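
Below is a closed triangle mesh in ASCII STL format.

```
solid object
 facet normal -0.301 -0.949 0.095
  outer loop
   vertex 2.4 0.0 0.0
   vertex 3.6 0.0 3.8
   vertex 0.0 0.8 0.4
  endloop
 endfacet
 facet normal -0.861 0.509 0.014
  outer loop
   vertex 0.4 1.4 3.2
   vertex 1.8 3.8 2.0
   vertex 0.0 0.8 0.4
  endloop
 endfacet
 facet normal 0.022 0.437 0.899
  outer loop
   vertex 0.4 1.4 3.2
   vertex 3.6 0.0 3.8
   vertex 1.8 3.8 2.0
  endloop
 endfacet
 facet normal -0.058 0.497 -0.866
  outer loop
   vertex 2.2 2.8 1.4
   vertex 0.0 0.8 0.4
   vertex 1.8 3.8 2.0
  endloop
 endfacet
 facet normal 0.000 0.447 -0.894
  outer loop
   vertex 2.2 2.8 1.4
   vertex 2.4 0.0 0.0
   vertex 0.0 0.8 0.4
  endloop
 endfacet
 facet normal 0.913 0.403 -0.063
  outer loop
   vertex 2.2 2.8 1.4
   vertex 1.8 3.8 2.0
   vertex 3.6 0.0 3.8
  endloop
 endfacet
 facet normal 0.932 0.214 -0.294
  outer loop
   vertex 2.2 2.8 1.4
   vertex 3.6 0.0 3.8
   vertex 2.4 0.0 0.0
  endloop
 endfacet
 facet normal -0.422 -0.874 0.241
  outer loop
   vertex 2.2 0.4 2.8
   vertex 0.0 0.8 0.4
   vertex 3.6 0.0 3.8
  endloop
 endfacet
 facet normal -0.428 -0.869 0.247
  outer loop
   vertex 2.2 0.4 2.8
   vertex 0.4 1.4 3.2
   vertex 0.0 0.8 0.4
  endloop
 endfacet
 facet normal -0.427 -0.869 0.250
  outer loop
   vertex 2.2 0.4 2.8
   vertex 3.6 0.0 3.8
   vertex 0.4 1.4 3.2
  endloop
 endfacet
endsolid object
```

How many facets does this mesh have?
10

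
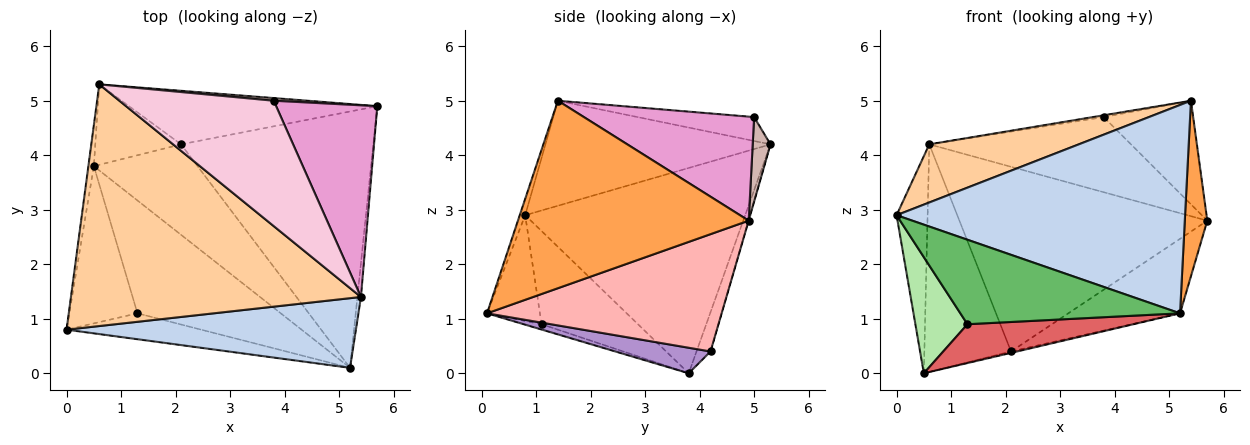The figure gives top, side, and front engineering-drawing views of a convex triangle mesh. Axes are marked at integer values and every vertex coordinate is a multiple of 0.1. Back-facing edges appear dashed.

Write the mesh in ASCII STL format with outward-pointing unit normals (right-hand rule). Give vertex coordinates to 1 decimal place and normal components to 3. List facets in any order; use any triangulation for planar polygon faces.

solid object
 facet normal -0.990 0.140 -0.026
  outer loop
   vertex 0.6 5.3 4.2
   vertex 0.5 3.8 0.0
   vertex 0.0 0.8 2.9
  endloop
 endfacet
 facet normal -0.018 -0.948 0.317
  outer loop
   vertex 5.4 1.4 5.0
   vertex 0.0 0.8 2.9
   vertex 5.2 0.1 1.1
  endloop
 endfacet
 facet normal 0.995 -0.097 -0.019
  outer loop
   vertex 5.4 1.4 5.0
   vertex 5.2 0.1 1.1
   vertex 5.7 4.9 2.8
  endloop
 endfacet
 facet normal -0.332 -0.221 0.917
  outer loop
   vertex 5.4 1.4 5.0
   vertex 0.6 5.3 4.2
   vertex 0.0 0.8 2.9
  endloop
 endfacet
 facet normal -0.224 -0.932 -0.286
  outer loop
   vertex 1.3 1.1 0.9
   vertex 5.2 0.1 1.1
   vertex 0.0 0.8 2.9
  endloop
 endfacet
 facet normal -0.740 -0.400 -0.541
  outer loop
   vertex 1.3 1.1 0.9
   vertex 0.0 0.8 2.9
   vertex 0.5 3.8 0.0
  endloop
 endfacet
 facet normal -0.035 -0.325 -0.945
  outer loop
   vertex 1.3 1.1 0.9
   vertex 0.5 3.8 0.0
   vertex 5.2 0.1 1.1
  endloop
 endfacet
 facet normal 0.506 0.241 -0.829
  outer loop
   vertex 2.1 4.2 0.4
   vertex 5.7 4.9 2.8
   vertex 5.2 0.1 1.1
  endloop
 endfacet
 facet normal 0.239 0.015 -0.971
  outer loop
   vertex 2.1 4.2 0.4
   vertex 5.2 0.1 1.1
   vertex 0.5 3.8 0.0
  endloop
 endfacet
 facet normal -0.001 0.960 -0.278
  outer loop
   vertex 2.1 4.2 0.4
   vertex 0.6 5.3 4.2
   vertex 5.7 4.9 2.8
  endloop
 endfacet
 facet normal -0.151 0.932 -0.329
  outer loop
   vertex 2.1 4.2 0.4
   vertex 0.5 3.8 0.0
   vertex 0.6 5.3 4.2
  endloop
 endfacet
 facet normal 0.088 0.996 0.035
  outer loop
   vertex 3.8 5.0 4.7
   vertex 5.7 4.9 2.8
   vertex 0.6 5.3 4.2
  endloop
 endfacet
 facet normal 0.671 0.353 0.652
  outer loop
   vertex 3.8 5.0 4.7
   vertex 5.4 1.4 5.0
   vertex 5.7 4.9 2.8
  endloop
 endfacet
 facet normal -0.153 0.014 0.988
  outer loop
   vertex 3.8 5.0 4.7
   vertex 0.6 5.3 4.2
   vertex 5.4 1.4 5.0
  endloop
 endfacet
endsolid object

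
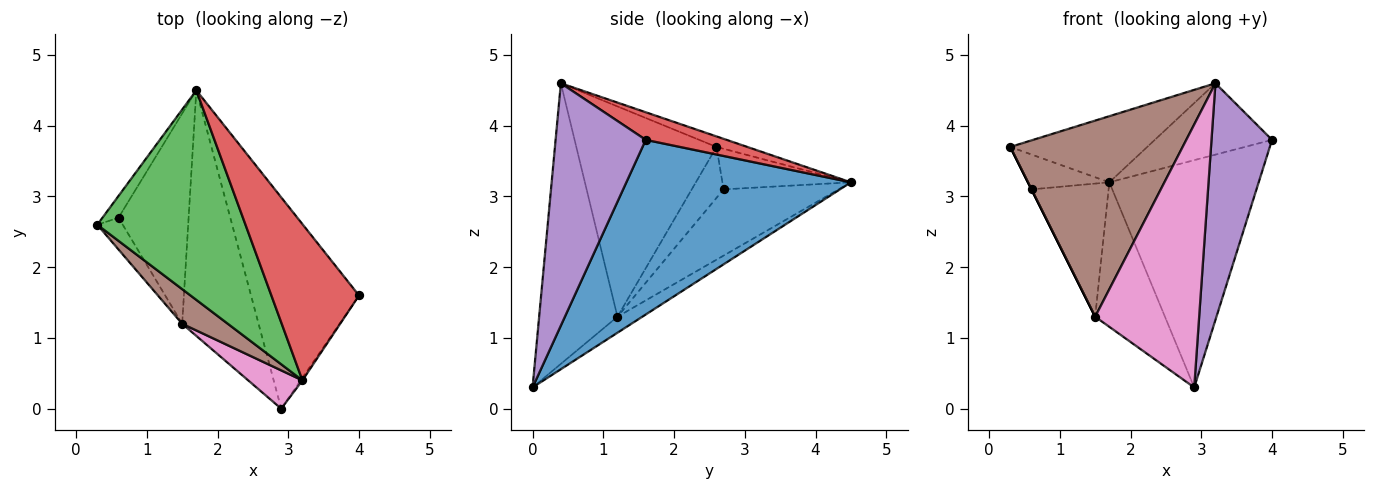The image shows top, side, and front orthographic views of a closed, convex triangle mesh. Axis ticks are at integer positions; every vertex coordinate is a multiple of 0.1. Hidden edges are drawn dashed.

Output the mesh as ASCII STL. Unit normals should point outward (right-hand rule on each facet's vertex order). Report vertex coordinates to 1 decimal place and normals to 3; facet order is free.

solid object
 facet normal 0.740 0.492 -0.458
  outer loop
   vertex 2.9 0.0 0.3
   vertex 1.7 4.5 3.2
   vertex 4.0 1.6 3.8
  endloop
 endfacet
 facet normal -0.178 0.499 -0.848
  outer loop
   vertex 1.5 1.2 1.3
   vertex 1.7 4.5 3.2
   vertex 2.9 0.0 0.3
  endloop
 endfacet
 facet normal -0.068 0.300 0.951
  outer loop
   vertex 3.2 0.4 4.6
   vertex 1.7 4.5 3.2
   vertex 0.3 2.6 3.7
  endloop
 endfacet
 facet normal 0.275 0.399 0.874
  outer loop
   vertex 3.2 0.4 4.6
   vertex 4.0 1.6 3.8
   vertex 1.7 4.5 3.2
  endloop
 endfacet
 facet normal 0.830 -0.557 -0.006
  outer loop
   vertex 3.2 0.4 4.6
   vertex 2.9 0.0 0.3
   vertex 4.0 1.6 3.8
  endloop
 endfacet
 facet normal -0.625 -0.769 0.136
  outer loop
   vertex 3.2 0.4 4.6
   vertex 0.3 2.6 3.7
   vertex 1.5 1.2 1.3
  endloop
 endfacet
 facet normal -0.598 -0.793 0.116
  outer loop
   vertex 3.2 0.4 4.6
   vertex 1.5 1.2 1.3
   vertex 2.9 0.0 0.3
  endloop
 endfacet
 facet normal -0.802 0.507 -0.316
  outer loop
   vertex 0.6 2.7 3.1
   vertex 0.3 2.6 3.7
   vertex 1.7 4.5 3.2
  endloop
 endfacet
 facet normal -0.894 0.000 -0.447
  outer loop
   vertex 0.6 2.7 3.1
   vertex 1.5 1.2 1.3
   vertex 0.3 2.6 3.7
  endloop
 endfacet
 facet normal -0.624 0.418 -0.660
  outer loop
   vertex 0.6 2.7 3.1
   vertex 1.7 4.5 3.2
   vertex 1.5 1.2 1.3
  endloop
 endfacet
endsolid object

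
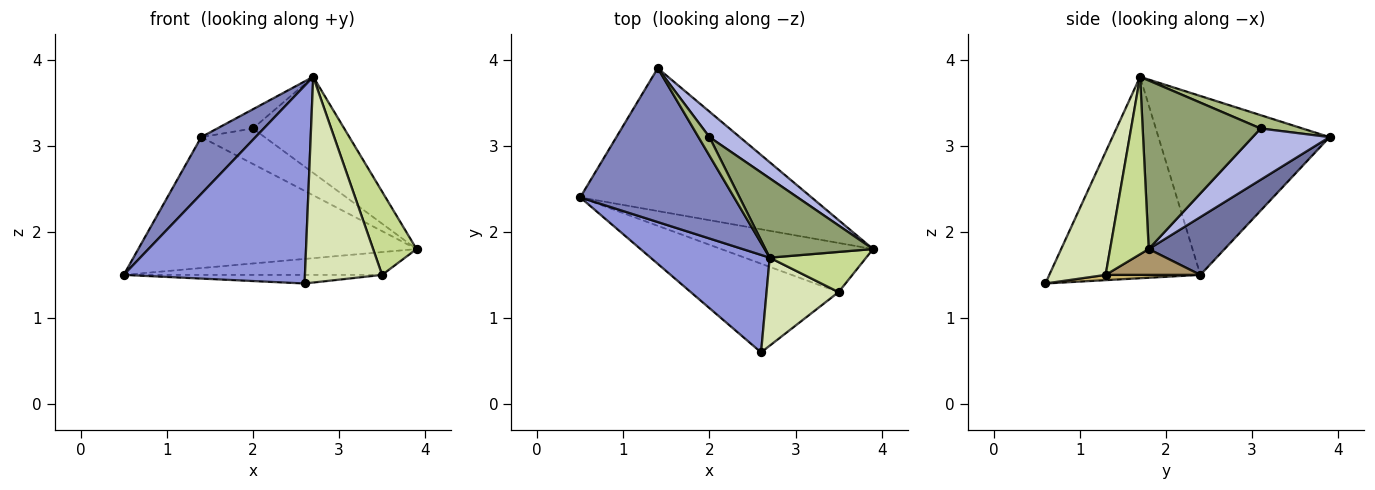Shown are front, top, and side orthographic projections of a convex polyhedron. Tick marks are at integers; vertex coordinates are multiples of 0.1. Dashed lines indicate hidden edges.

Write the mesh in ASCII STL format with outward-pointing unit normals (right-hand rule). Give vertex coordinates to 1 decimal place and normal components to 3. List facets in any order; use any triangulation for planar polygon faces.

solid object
 facet normal 0.181 0.665 -0.725
  outer loop
   vertex 1.4 3.9 3.1
   vertex 3.9 1.8 1.8
   vertex 0.5 2.4 1.5
  endloop
 endfacet
 facet normal -0.737 -0.234 0.634
  outer loop
   vertex 2.7 1.7 3.8
   vertex 1.4 3.9 3.1
   vertex 0.5 2.4 1.5
  endloop
 endfacet
 facet normal -0.599 -0.718 0.354
  outer loop
   vertex 2.6 0.6 1.4
   vertex 2.7 1.7 3.8
   vertex 0.5 2.4 1.5
  endloop
 endfacet
 facet normal 0.702 0.578 0.416
  outer loop
   vertex 2.0 3.1 3.2
   vertex 3.9 1.8 1.8
   vertex 1.4 3.9 3.1
  endloop
 endfacet
 facet normal 0.706 0.546 0.451
  outer loop
   vertex 2.0 3.1 3.2
   vertex 2.7 1.7 3.8
   vertex 3.9 1.8 1.8
  endloop
 endfacet
 facet normal 0.645 0.550 0.531
  outer loop
   vertex 2.0 3.1 3.2
   vertex 1.4 3.9 3.1
   vertex 2.7 1.7 3.8
  endloop
 endfacet
 facet normal 0.625 -0.703 0.340
  outer loop
   vertex 3.5 1.3 1.5
   vertex 3.9 1.8 1.8
   vertex 2.7 1.7 3.8
  endloop
 endfacet
 facet normal 0.557 -0.763 0.327
  outer loop
   vertex 3.5 1.3 1.5
   vertex 2.7 1.7 3.8
   vertex 2.6 0.6 1.4
  endloop
 endfacet
 facet normal 0.153 0.416 -0.897
  outer loop
   vertex 3.5 1.3 1.5
   vertex 0.5 2.4 1.5
   vertex 3.9 1.8 1.8
  endloop
 endfacet
 facet normal 0.035 0.097 -0.995
  outer loop
   vertex 3.5 1.3 1.5
   vertex 2.6 0.6 1.4
   vertex 0.5 2.4 1.5
  endloop
 endfacet
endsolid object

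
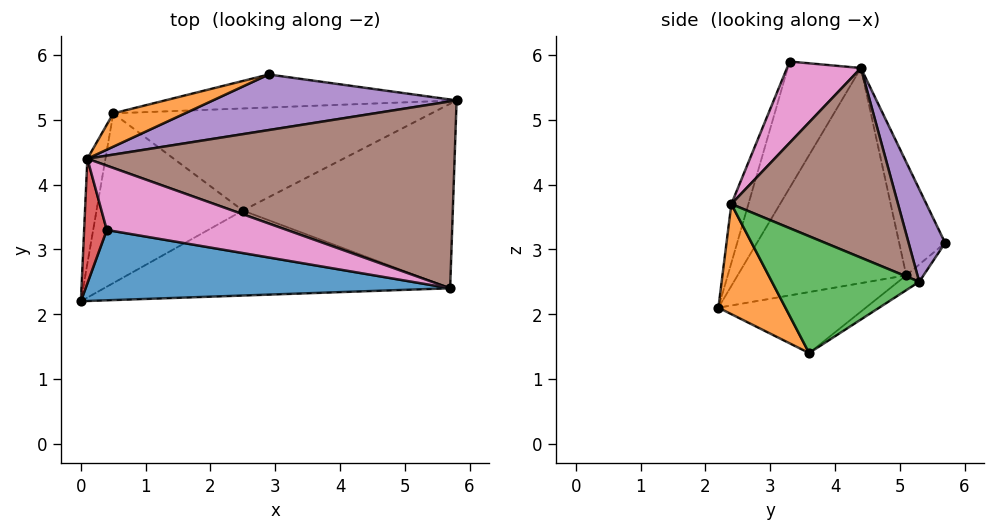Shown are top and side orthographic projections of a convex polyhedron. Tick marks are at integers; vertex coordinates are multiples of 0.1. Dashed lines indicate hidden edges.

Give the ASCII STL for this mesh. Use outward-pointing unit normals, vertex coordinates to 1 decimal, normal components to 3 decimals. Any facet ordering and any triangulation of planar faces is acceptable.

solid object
 facet normal -0.046 -0.958 0.282
  outer loop
   vertex 5.7 2.4 3.7
   vertex 0.4 3.3 5.9
   vertex 0.0 2.2 2.1
  endloop
 endfacet
 facet normal 0.212 -0.713 -0.668
  outer loop
   vertex 2.5 3.6 1.4
   vertex 5.7 2.4 3.7
   vertex 0.0 2.2 2.1
  endloop
 endfacet
 facet normal 0.455 -0.354 -0.817
  outer loop
   vertex 2.5 3.6 1.4
   vertex 5.8 5.3 2.5
   vertex 5.7 2.4 3.7
  endloop
 endfacet
 facet normal -0.954 -0.245 0.171
  outer loop
   vertex 0.1 4.4 5.8
   vertex 0.0 2.2 2.1
   vertex 0.4 3.3 5.9
  endloop
 endfacet
 facet normal 0.230 0.762 0.606
  outer loop
   vertex 0.1 4.4 5.8
   vertex 5.8 5.3 2.5
   vertex 2.9 5.7 3.1
  endloop
 endfacet
 facet normal 0.433 0.332 0.838
  outer loop
   vertex 0.1 4.4 5.8
   vertex 5.7 2.4 3.7
   vertex 5.8 5.3 2.5
  endloop
 endfacet
 facet normal 0.404 0.191 0.895
  outer loop
   vertex 0.1 4.4 5.8
   vertex 0.4 3.3 5.9
   vertex 5.7 2.4 3.7
  endloop
 endfacet
 facet normal -0.040 0.730 -0.682
  outer loop
   vertex 0.5 5.1 2.6
   vertex 2.9 5.7 3.1
   vertex 5.8 5.3 2.5
  endloop
 endfacet
 facet normal -0.038 0.593 -0.804
  outer loop
   vertex 0.5 5.1 2.6
   vertex 5.8 5.3 2.5
   vertex 2.5 3.6 1.4
  endloop
 endfacet
 facet normal -0.375 0.220 -0.900
  outer loop
   vertex 0.5 5.1 2.6
   vertex 2.5 3.6 1.4
   vertex 0.0 2.2 2.1
  endloop
 endfacet
 facet normal -0.980 0.183 -0.082
  outer loop
   vertex 0.5 5.1 2.6
   vertex 0.0 2.2 2.1
   vertex 0.1 4.4 5.8
  endloop
 endfacet
 facet normal -0.273 0.946 0.173
  outer loop
   vertex 0.5 5.1 2.6
   vertex 0.1 4.4 5.8
   vertex 2.9 5.7 3.1
  endloop
 endfacet
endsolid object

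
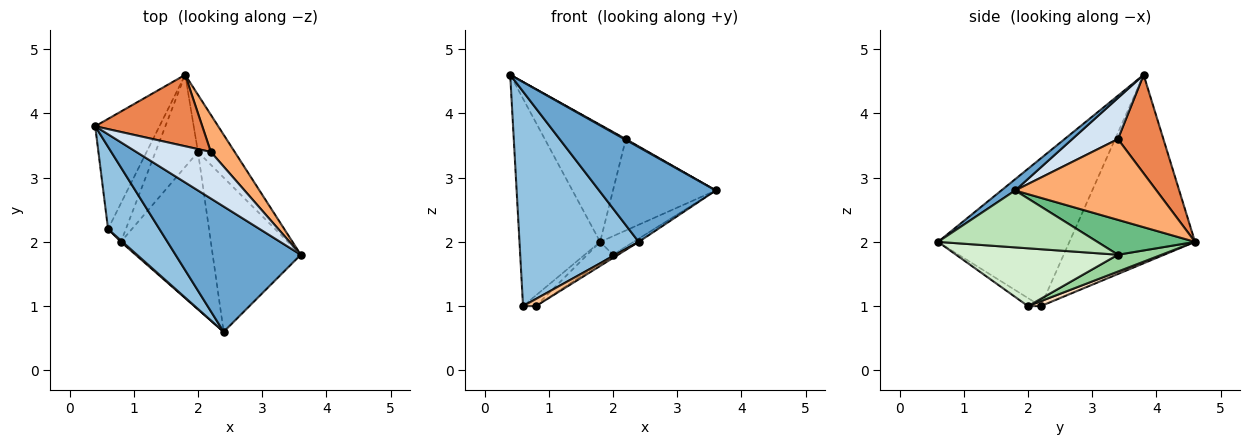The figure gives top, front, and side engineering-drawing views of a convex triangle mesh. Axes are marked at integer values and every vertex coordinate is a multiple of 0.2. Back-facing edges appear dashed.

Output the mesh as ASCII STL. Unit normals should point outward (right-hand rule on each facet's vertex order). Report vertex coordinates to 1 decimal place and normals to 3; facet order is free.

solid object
 facet normal 0.071 -0.602 0.796
  outer loop
   vertex 2.4 0.6 2.0
   vertex 3.6 1.8 2.8
   vertex 0.4 3.8 4.6
  endloop
 endfacet
 facet normal -0.717 -0.651 0.249
  outer loop
   vertex 0.6 2.2 1.0
   vertex 2.4 0.6 2.0
   vertex 0.4 3.8 4.6
  endloop
 endfacet
 facet normal -0.809 0.519 -0.276
  outer loop
   vertex 0.6 2.2 1.0
   vertex 0.4 3.8 4.6
   vertex 1.8 4.6 2.0
  endloop
 endfacet
 facet normal 0.483 -0.015 0.875
  outer loop
   vertex 2.2 3.4 3.6
   vertex 0.4 3.8 4.6
   vertex 3.6 1.8 2.8
  endloop
 endfacet
 facet normal 0.432 0.770 0.470
  outer loop
   vertex 2.2 3.4 3.6
   vertex 1.8 4.6 2.0
   vertex 0.4 3.8 4.6
  endloop
 endfacet
 facet normal 0.787 0.572 0.232
  outer loop
   vertex 2.2 3.4 3.6
   vertex 3.6 1.8 2.8
   vertex 1.8 4.6 2.0
  endloop
 endfacet
 facet normal -0.700 -0.700 0.140
  outer loop
   vertex 0.8 2.0 1.0
   vertex 2.4 0.6 2.0
   vertex 0.6 2.2 1.0
  endloop
 endfacet
 facet normal 0.259 0.259 -0.931
  outer loop
   vertex 0.8 2.0 1.0
   vertex 0.6 2.2 1.0
   vertex 1.8 4.6 2.0
  endloop
 endfacet
 facet normal 0.670 0.229 -0.706
  outer loop
   vertex 2.0 3.4 1.8
   vertex 1.8 4.6 2.0
   vertex 3.6 1.8 2.8
  endloop
 endfacet
 facet normal 0.359 0.211 -0.909
  outer loop
   vertex 2.0 3.4 1.8
   vertex 0.8 2.0 1.0
   vertex 1.8 4.6 2.0
  endloop
 endfacet
 facet normal 0.542 0.017 -0.840
  outer loop
   vertex 2.0 3.4 1.8
   vertex 3.6 1.8 2.8
   vertex 2.4 0.6 2.0
  endloop
 endfacet
 facet normal 0.541 0.017 -0.841
  outer loop
   vertex 2.0 3.4 1.8
   vertex 2.4 0.6 2.0
   vertex 0.8 2.0 1.0
  endloop
 endfacet
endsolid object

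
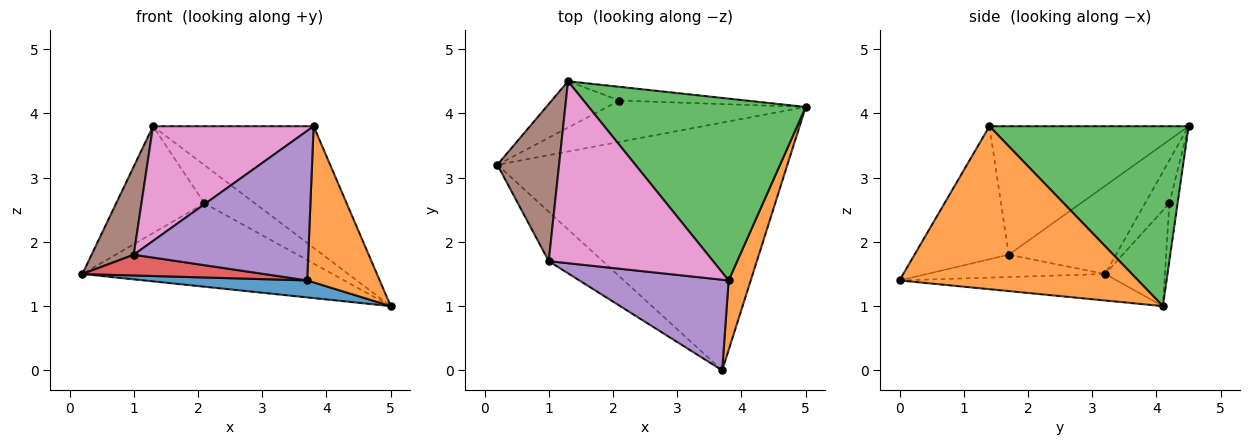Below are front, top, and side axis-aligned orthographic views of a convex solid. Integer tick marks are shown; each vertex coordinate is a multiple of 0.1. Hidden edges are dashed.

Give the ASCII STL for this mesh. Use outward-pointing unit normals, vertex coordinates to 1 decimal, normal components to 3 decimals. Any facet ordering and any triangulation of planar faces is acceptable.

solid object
 facet normal -0.091 -0.068 -0.994
  outer loop
   vertex 3.7 0.0 1.4
   vertex 0.2 3.2 1.5
   vertex 5.0 4.1 1.0
  endloop
 endfacet
 facet normal 0.949 -0.288 0.129
  outer loop
   vertex 3.8 1.4 3.8
   vertex 3.7 0.0 1.4
   vertex 5.0 4.1 1.0
  endloop
 endfacet
 facet normal 0.567 0.458 0.684
  outer loop
   vertex 1.3 4.5 3.8
   vertex 3.8 1.4 3.8
   vertex 5.0 4.1 1.0
  endloop
 endfacet
 facet normal -0.356 -0.362 -0.862
  outer loop
   vertex 1.0 1.7 1.8
   vertex 0.2 3.2 1.5
   vertex 3.7 0.0 1.4
  endloop
 endfacet
 facet normal -0.419 -0.777 0.470
  outer loop
   vertex 1.0 1.7 1.8
   vertex 3.7 0.0 1.4
   vertex 3.8 1.4 3.8
  endloop
 endfacet
 facet normal -0.780 -0.307 0.546
  outer loop
   vertex 1.0 1.7 1.8
   vertex 1.3 4.5 3.8
   vertex 0.2 3.2 1.5
  endloop
 endfacet
 facet normal -0.552 -0.445 0.706
  outer loop
   vertex 1.0 1.7 1.8
   vertex 3.8 1.4 3.8
   vertex 1.3 4.5 3.8
  endloop
 endfacet
 facet normal -0.210 0.876 -0.434
  outer loop
   vertex 2.1 4.2 2.6
   vertex 5.0 4.1 1.0
   vertex 0.2 3.2 1.5
  endloop
 endfacet
 facet normal -0.245 0.890 -0.386
  outer loop
   vertex 2.1 4.2 2.6
   vertex 0.2 3.2 1.5
   vertex 1.3 4.5 3.8
  endloop
 endfacet
 facet normal -0.152 0.930 -0.334
  outer loop
   vertex 2.1 4.2 2.6
   vertex 1.3 4.5 3.8
   vertex 5.0 4.1 1.0
  endloop
 endfacet
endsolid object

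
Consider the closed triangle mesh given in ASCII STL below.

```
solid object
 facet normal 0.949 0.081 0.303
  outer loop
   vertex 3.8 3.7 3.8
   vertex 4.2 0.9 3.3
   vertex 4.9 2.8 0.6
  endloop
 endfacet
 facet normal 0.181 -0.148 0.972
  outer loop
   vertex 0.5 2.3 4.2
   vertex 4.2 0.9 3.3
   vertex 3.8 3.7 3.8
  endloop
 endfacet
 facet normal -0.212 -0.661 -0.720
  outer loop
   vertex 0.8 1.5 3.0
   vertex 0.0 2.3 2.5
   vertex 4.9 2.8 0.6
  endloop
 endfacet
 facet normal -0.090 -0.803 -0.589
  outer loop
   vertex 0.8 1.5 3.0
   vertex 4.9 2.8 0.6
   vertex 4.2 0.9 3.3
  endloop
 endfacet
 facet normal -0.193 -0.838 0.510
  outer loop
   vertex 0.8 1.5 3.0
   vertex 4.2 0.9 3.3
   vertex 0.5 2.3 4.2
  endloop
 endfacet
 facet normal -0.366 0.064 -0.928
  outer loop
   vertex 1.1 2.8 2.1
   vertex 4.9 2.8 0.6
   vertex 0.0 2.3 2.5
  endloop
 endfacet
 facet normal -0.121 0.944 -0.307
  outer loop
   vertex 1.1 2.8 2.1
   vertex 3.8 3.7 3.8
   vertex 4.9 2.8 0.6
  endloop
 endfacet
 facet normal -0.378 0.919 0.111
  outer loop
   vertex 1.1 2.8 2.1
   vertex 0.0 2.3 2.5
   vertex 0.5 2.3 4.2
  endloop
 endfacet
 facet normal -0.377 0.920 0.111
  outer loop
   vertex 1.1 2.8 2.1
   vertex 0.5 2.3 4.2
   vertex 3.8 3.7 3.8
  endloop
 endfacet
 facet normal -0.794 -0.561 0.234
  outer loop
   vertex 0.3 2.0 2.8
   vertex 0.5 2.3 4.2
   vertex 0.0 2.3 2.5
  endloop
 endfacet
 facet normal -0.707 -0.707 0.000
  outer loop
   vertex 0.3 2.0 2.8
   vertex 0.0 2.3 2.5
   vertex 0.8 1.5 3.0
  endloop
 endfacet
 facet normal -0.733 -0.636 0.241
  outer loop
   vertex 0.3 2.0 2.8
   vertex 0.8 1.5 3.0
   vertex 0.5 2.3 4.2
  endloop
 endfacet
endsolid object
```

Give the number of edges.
18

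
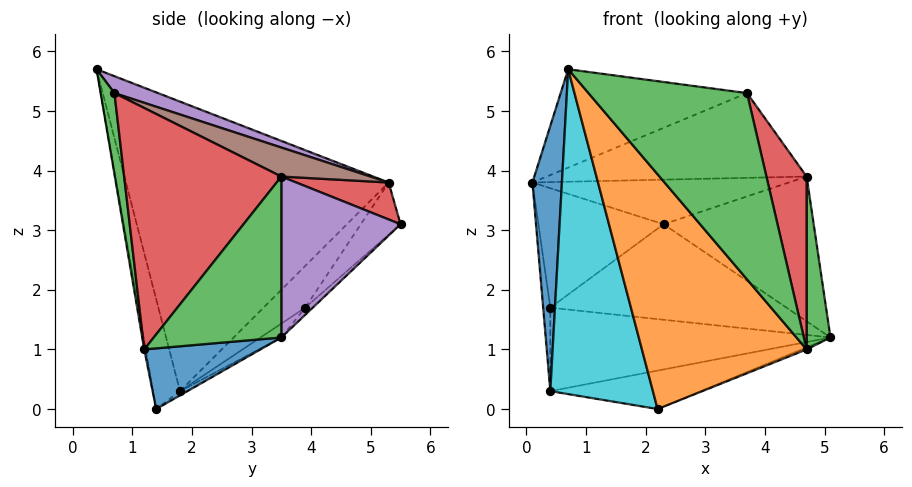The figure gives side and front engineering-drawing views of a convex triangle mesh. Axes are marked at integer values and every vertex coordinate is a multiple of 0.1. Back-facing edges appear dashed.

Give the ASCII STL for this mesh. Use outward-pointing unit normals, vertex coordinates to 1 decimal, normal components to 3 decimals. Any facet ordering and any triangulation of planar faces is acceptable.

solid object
 facet normal 0.372 0.016 -0.928
  outer loop
   vertex 4.7 1.2 1.0
   vertex 2.2 1.4 0.0
   vertex 5.1 3.5 1.2
  endloop
 endfacet
 facet normal -0.009 -0.985 -0.175
  outer loop
   vertex 4.7 1.2 1.0
   vertex 0.7 0.4 5.7
   vertex 2.2 1.4 0.0
  endloop
 endfacet
 facet normal 0.973 -0.182 0.144
  outer loop
   vertex 4.7 1.2 1.0
   vertex 5.1 3.5 1.2
   vertex 4.7 3.5 3.9
  endloop
 endfacet
 facet normal 0.203 0.564 0.800
  outer loop
   vertex 2.3 5.5 3.1
   vertex 0.1 5.3 3.8
   vertex 4.7 3.5 3.9
  endloop
 endfacet
 facet normal 0.619 0.780 0.092
  outer loop
   vertex 2.3 5.5 3.1
   vertex 4.7 3.5 3.9
   vertex 5.1 3.5 1.2
  endloop
 endfacet
 facet normal -0.250 0.789 -0.562
  outer loop
   vertex 2.3 5.5 3.1
   vertex 0.4 3.9 1.7
   vertex 0.1 5.3 3.8
  endloop
 endfacet
 facet normal -0.021 0.673 -0.740
  outer loop
   vertex 2.3 5.5 3.1
   vertex 5.1 3.5 1.2
   vertex 0.4 3.9 1.7
  endloop
 endfacet
 facet normal -0.026 0.523 -0.852
  outer loop
   vertex 0.4 1.8 0.3
   vertex 5.1 3.5 1.2
   vertex 2.2 1.4 0.0
  endloop
 endfacet
 facet normal -0.041 0.554 -0.831
  outer loop
   vertex 0.4 1.8 0.3
   vertex 0.4 3.9 1.7
   vertex 5.1 3.5 1.2
  endloop
 endfacet
 facet normal -0.248 -0.941 -0.230
  outer loop
   vertex 0.4 1.8 0.3
   vertex 2.2 1.4 0.0
   vertex 0.7 0.4 5.7
  endloop
 endfacet
 facet normal -0.993 -0.111 0.026
  outer loop
   vertex 0.4 1.8 0.3
   vertex 0.7 0.4 5.7
   vertex 0.1 5.3 3.8
  endloop
 endfacet
 facet normal -0.955 0.164 -0.246
  outer loop
   vertex 0.4 1.8 0.3
   vertex 0.1 5.3 3.8
   vertex 0.4 3.9 1.7
  endloop
 endfacet
 facet normal 0.086 -0.992 -0.095
  outer loop
   vertex 3.7 0.7 5.3
   vertex 0.7 0.4 5.7
   vertex 4.7 1.2 1.0
  endloop
 endfacet
 facet normal 0.951 -0.243 0.193
  outer loop
   vertex 3.7 0.7 5.3
   vertex 4.7 1.2 1.0
   vertex 4.7 3.5 3.9
  endloop
 endfacet
 facet normal 0.086 0.369 0.925
  outer loop
   vertex 3.7 0.7 5.3
   vertex 0.1 5.3 3.8
   vertex 0.7 0.4 5.7
  endloop
 endfacet
 facet normal 0.138 0.403 0.905
  outer loop
   vertex 3.7 0.7 5.3
   vertex 4.7 3.5 3.9
   vertex 0.1 5.3 3.8
  endloop
 endfacet
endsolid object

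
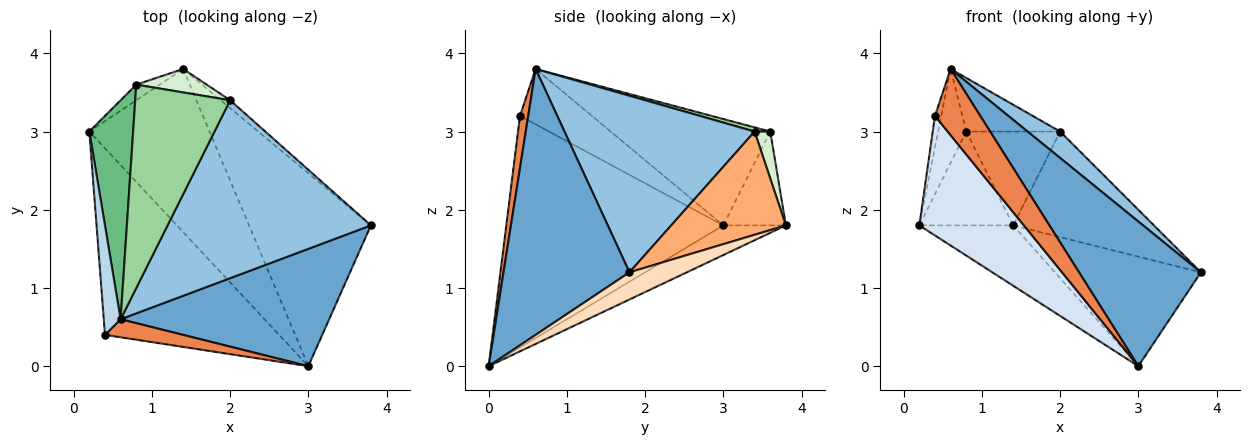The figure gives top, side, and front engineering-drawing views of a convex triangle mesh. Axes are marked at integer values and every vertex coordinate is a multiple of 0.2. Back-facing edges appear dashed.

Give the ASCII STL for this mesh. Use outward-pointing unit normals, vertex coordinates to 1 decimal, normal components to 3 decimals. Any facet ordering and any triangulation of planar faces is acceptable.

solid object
 facet normal 0.626 -0.606 0.491
  outer loop
   vertex 3.0 0.0 0.0
   vertex 3.8 1.8 1.2
   vertex 0.6 0.6 3.8
  endloop
 endfacet
 facet normal 0.651 -0.111 0.750
  outer loop
   vertex 2.0 3.4 3.0
   vertex 0.6 0.6 3.8
   vertex 3.8 1.8 1.2
  endloop
 endfacet
 facet normal -0.953 0.083 0.290
  outer loop
   vertex 0.4 0.4 3.2
   vertex 0.6 0.6 3.8
   vertex 0.2 3.0 1.8
  endloop
 endfacet
 facet normal -0.746 -0.359 -0.561
  outer loop
   vertex 0.4 0.4 3.2
   vertex 0.2 3.0 1.8
   vertex 3.0 0.0 0.0
  endloop
 endfacet
 facet normal 0.173 -0.950 0.259
  outer loop
   vertex 0.4 0.4 3.2
   vertex 3.0 0.0 0.0
   vertex 0.6 0.6 3.8
  endloop
 endfacet
 facet normal 0.631 0.774 -0.057
  outer loop
   vertex 1.4 3.8 1.8
   vertex 2.0 3.4 3.0
   vertex 3.8 1.8 1.2
  endloop
 endfacet
 facet normal -0.225 0.338 -0.914
  outer loop
   vertex 1.4 3.8 1.8
   vertex 3.0 0.0 0.0
   vertex 0.2 3.0 1.8
  endloop
 endfacet
 facet normal 0.190 0.485 -0.854
  outer loop
   vertex 1.4 3.8 1.8
   vertex 3.8 1.8 1.2
   vertex 3.0 0.0 0.0
  endloop
 endfacet
 facet normal -0.913 0.161 0.376
  outer loop
   vertex 0.8 3.6 3.0
   vertex 0.2 3.0 1.8
   vertex 0.6 0.6 3.8
  endloop
 endfacet
 facet normal 0.042 0.255 0.966
  outer loop
   vertex 0.8 3.6 3.0
   vertex 0.6 0.6 3.8
   vertex 2.0 3.4 3.0
  endloop
 endfacet
 facet normal -0.549 0.824 -0.137
  outer loop
   vertex 0.8 3.6 3.0
   vertex 1.4 3.8 1.8
   vertex 0.2 3.0 1.8
  endloop
 endfacet
 facet normal 0.160 0.958 0.239
  outer loop
   vertex 0.8 3.6 3.0
   vertex 2.0 3.4 3.0
   vertex 1.4 3.8 1.8
  endloop
 endfacet
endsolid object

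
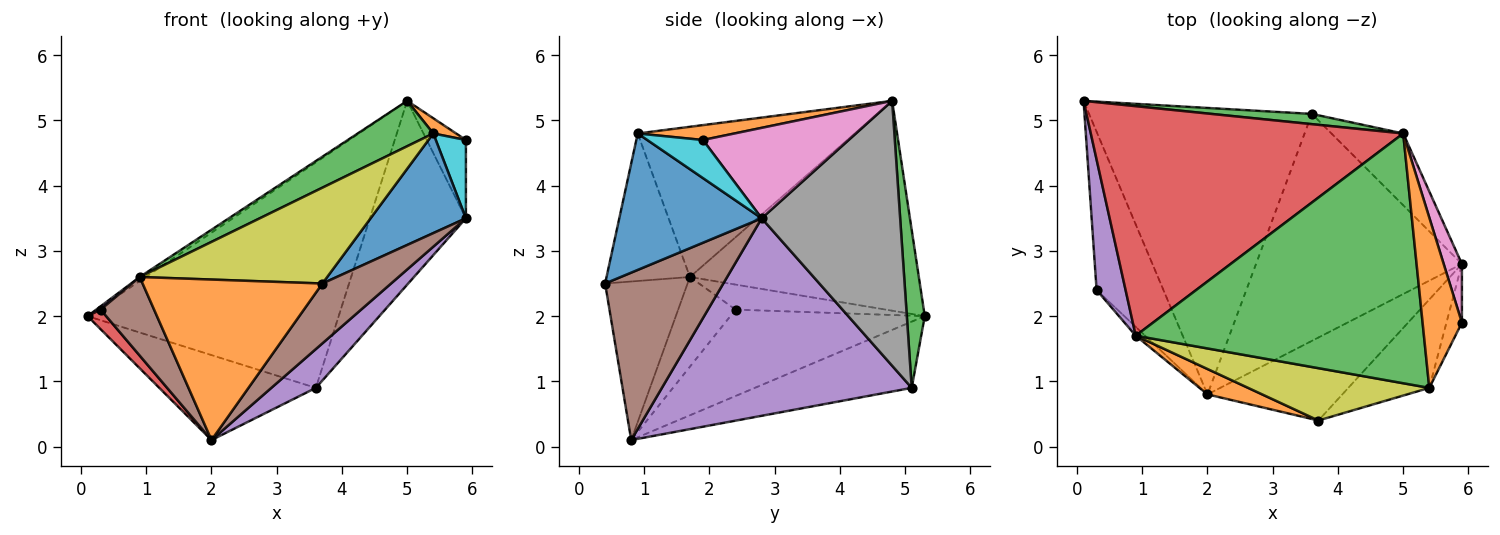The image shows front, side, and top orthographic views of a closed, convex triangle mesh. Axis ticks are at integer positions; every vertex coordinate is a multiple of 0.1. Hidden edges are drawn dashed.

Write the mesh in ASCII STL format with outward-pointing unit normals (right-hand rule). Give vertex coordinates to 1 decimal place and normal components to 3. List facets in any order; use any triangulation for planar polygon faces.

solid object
 facet normal -0.274 0.274 -0.922
  outer loop
   vertex 3.6 5.1 0.9
   vertex 2.0 0.8 0.1
   vertex 0.1 5.3 2.0
  endloop
 endfacet
 facet normal -0.413 -0.900 0.142
  outer loop
   vertex 0.9 1.7 2.6
   vertex 2.0 0.8 0.1
   vertex 3.7 0.4 2.5
  endloop
 endfacet
 facet normal 0.071 0.996 0.045
  outer loop
   vertex 5.0 4.8 5.3
   vertex 3.6 5.1 0.9
   vertex 0.1 5.3 2.0
  endloop
 endfacet
 facet normal -0.558 0.014 0.830
  outer loop
   vertex 5.0 4.8 5.3
   vertex 0.1 5.3 2.0
   vertex 0.9 1.7 2.6
  endloop
 endfacet
 facet normal 0.687 -0.122 -0.716
  outer loop
   vertex 5.9 2.8 3.5
   vertex 2.0 0.8 0.1
   vertex 3.6 5.1 0.9
  endloop
 endfacet
 facet normal 0.710 -0.412 -0.571
  outer loop
   vertex 5.9 2.8 3.5
   vertex 3.7 0.4 2.5
   vertex 2.0 0.8 0.1
  endloop
 endfacet
 facet normal 0.948 0.255 0.191
  outer loop
   vertex 5.9 2.8 3.5
   vertex 5.0 4.8 5.3
   vertex 5.9 1.9 4.7
  endloop
 endfacet
 facet normal 0.802 0.556 -0.217
  outer loop
   vertex 5.9 2.8 3.5
   vertex 3.6 5.1 0.9
   vertex 5.0 4.8 5.3
  endloop
 endfacet
 facet normal -0.364 -0.818 0.447
  outer loop
   vertex 5.4 0.9 4.8
   vertex 0.9 1.7 2.6
   vertex 3.7 0.4 2.5
  endloop
 endfacet
 facet normal 0.829 -0.448 -0.336
  outer loop
   vertex 5.4 0.9 4.8
   vertex 5.9 2.8 3.5
   vertex 5.9 1.9 4.7
  endloop
 endfacet
 facet normal 0.745 -0.499 -0.442
  outer loop
   vertex 5.4 0.9 4.8
   vertex 3.7 0.4 2.5
   vertex 5.9 2.8 3.5
  endloop
 endfacet
 facet normal 0.353 -0.083 0.932
  outer loop
   vertex 5.4 0.9 4.8
   vertex 5.9 1.9 4.7
   vertex 5.0 4.8 5.3
  endloop
 endfacet
 facet normal -0.456 -0.159 0.875
  outer loop
   vertex 5.4 0.9 4.8
   vertex 5.0 4.8 5.3
   vertex 0.9 1.7 2.6
  endloop
 endfacet
 facet normal -0.789 -0.075 -0.610
  outer loop
   vertex 0.3 2.4 2.1
   vertex 0.1 5.3 2.0
   vertex 2.0 0.8 0.1
  endloop
 endfacet
 facet normal -0.653 -0.019 0.757
  outer loop
   vertex 0.3 2.4 2.1
   vertex 0.9 1.7 2.6
   vertex 0.1 5.3 2.0
  endloop
 endfacet
 facet normal -0.729 -0.680 -0.076
  outer loop
   vertex 0.3 2.4 2.1
   vertex 2.0 0.8 0.1
   vertex 0.9 1.7 2.6
  endloop
 endfacet
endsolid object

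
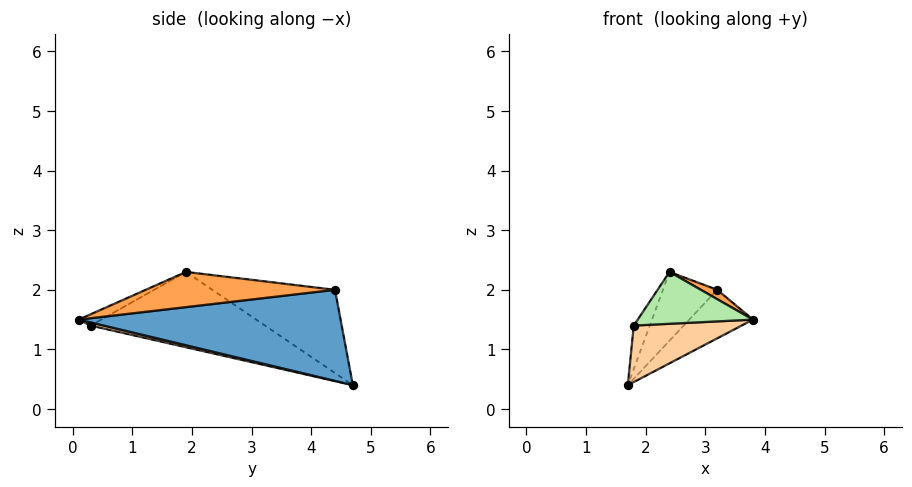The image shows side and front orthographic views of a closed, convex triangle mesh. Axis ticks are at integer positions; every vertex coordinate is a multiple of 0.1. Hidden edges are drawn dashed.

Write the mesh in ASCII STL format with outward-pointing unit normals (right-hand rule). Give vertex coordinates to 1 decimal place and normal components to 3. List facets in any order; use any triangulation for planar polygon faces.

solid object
 facet normal 0.734 0.179 -0.655
  outer loop
   vertex 3.2 4.4 2.0
   vertex 3.8 0.1 1.5
   vertex 1.7 4.7 0.4
  endloop
 endfacet
 facet normal -0.669 0.296 0.682
  outer loop
   vertex 3.2 4.4 2.0
   vertex 1.7 4.7 0.4
   vertex 2.4 1.9 2.3
  endloop
 endfacet
 facet normal 0.457 -0.040 0.889
  outer loop
   vertex 3.2 4.4 2.0
   vertex 2.4 1.9 2.3
   vertex 3.8 0.1 1.5
  endloop
 endfacet
 facet normal 0.027 -0.221 -0.975
  outer loop
   vertex 1.8 0.3 1.4
   vertex 1.7 4.7 0.4
   vertex 3.8 0.1 1.5
  endloop
 endfacet
 facet normal -0.890 0.082 0.448
  outer loop
   vertex 1.8 0.3 1.4
   vertex 2.4 1.9 2.3
   vertex 1.7 4.7 0.4
  endloop
 endfacet
 facet normal -0.090 -0.462 0.882
  outer loop
   vertex 1.8 0.3 1.4
   vertex 3.8 0.1 1.5
   vertex 2.4 1.9 2.3
  endloop
 endfacet
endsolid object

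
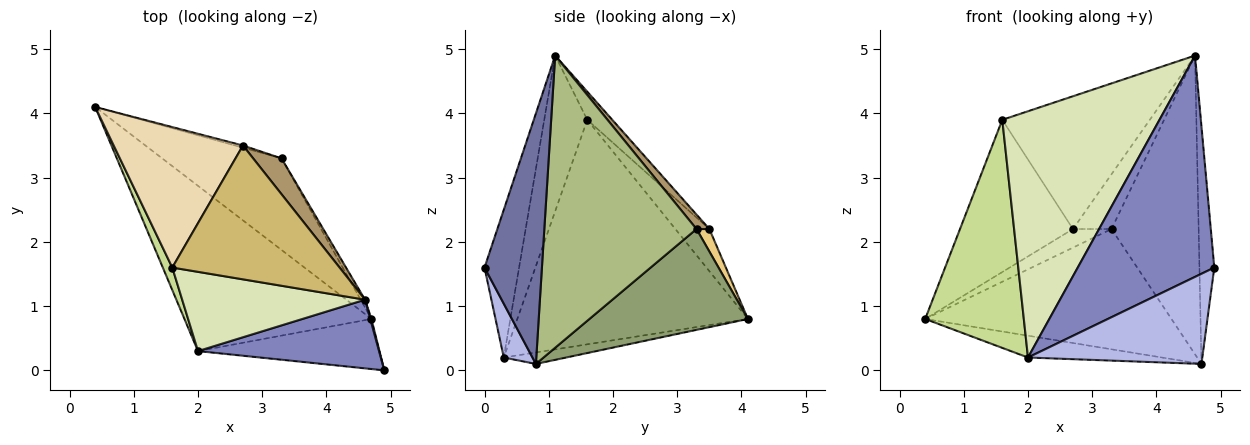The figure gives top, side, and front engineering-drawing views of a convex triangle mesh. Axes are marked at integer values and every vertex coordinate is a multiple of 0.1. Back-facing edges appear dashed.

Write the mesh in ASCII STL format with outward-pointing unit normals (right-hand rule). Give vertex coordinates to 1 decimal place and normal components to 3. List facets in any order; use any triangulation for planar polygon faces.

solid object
 facet normal 0.968 0.250 0.005
  outer loop
   vertex 4.7 0.8 0.1
   vertex 4.6 1.1 4.9
   vertex 4.9 0.0 1.6
  endloop
 endfacet
 facet normal -0.235 -0.928 0.288
  outer loop
   vertex 2.0 0.3 0.2
   vertex 4.9 0.0 1.6
   vertex 4.6 1.1 4.9
  endloop
 endfacet
 facet normal -0.061 0.131 -0.990
  outer loop
   vertex 2.0 0.3 0.2
   vertex 0.4 4.1 0.8
   vertex 4.7 0.8 0.1
  endloop
 endfacet
 facet normal 0.142 -0.865 -0.481
  outer loop
   vertex 2.0 0.3 0.2
   vertex 4.7 0.8 0.1
   vertex 4.9 0.0 1.6
  endloop
 endfacet
 facet normal 0.456 0.708 -0.539
  outer loop
   vertex 3.3 3.3 2.2
   vertex 4.7 0.8 0.1
   vertex 0.4 4.1 0.8
  endloop
 endfacet
 facet normal 0.868 0.497 -0.013
  outer loop
   vertex 3.3 3.3 2.2
   vertex 4.6 1.1 4.9
   vertex 4.7 0.8 0.1
  endloop
 endfacet
 facet normal -0.919 -0.393 0.039
  outer loop
   vertex 1.6 1.6 3.9
   vertex 0.4 4.1 0.8
   vertex 2.0 0.3 0.2
  endloop
 endfacet
 facet normal -0.252 -0.921 0.296
  outer loop
   vertex 1.6 1.6 3.9
   vertex 2.0 0.3 0.2
   vertex 4.6 1.1 4.9
  endloop
 endfacet
 facet normal 0.269 0.806 0.527
  outer loop
   vertex 2.7 3.5 2.2
   vertex 4.6 1.1 4.9
   vertex 3.3 3.3 2.2
  endloop
 endfacet
 facet normal -0.118 0.699 0.705
  outer loop
   vertex 2.7 3.5 2.2
   vertex 1.6 1.6 3.9
   vertex 4.6 1.1 4.9
  endloop
 endfacet
 facet normal 0.314 0.943 -0.112
  outer loop
   vertex 2.7 3.5 2.2
   vertex 3.3 3.3 2.2
   vertex 0.4 4.1 0.8
  endloop
 endfacet
 facet normal -0.216 0.718 0.662
  outer loop
   vertex 2.7 3.5 2.2
   vertex 0.4 4.1 0.8
   vertex 1.6 1.6 3.9
  endloop
 endfacet
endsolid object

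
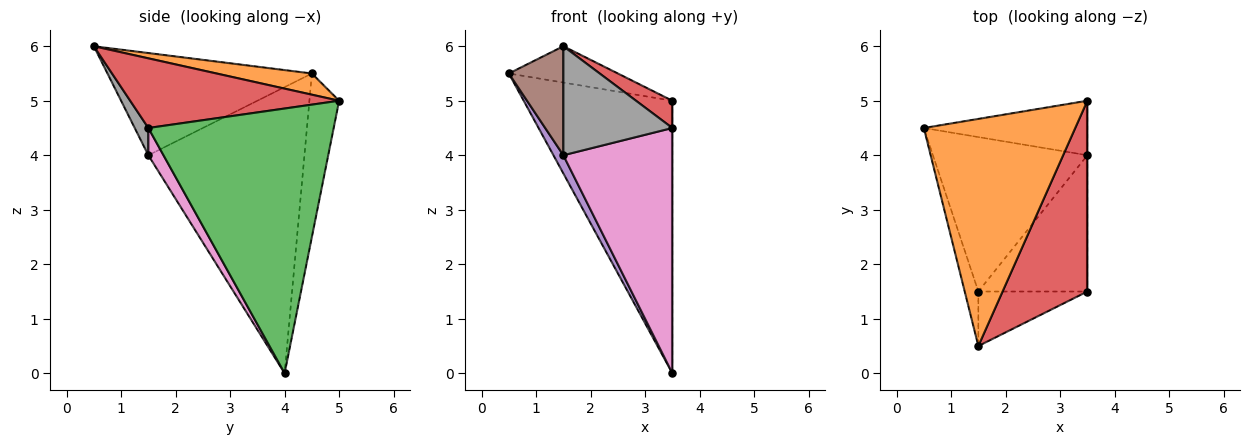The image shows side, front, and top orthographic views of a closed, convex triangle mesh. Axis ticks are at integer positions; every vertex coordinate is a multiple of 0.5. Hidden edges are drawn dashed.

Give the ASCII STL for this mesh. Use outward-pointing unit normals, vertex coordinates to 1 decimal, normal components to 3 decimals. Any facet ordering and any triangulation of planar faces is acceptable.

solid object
 facet normal -0.192 0.962 -0.192
  outer loop
   vertex 3.5 5.0 5.0
   vertex 3.5 4.0 0.0
   vertex 0.5 4.5 5.5
  endloop
 endfacet
 facet normal 0.137 0.157 0.978
  outer loop
   vertex 3.5 5.0 5.0
   vertex 0.5 4.5 5.5
   vertex 1.5 0.5 6.0
  endloop
 endfacet
 facet normal 1.000 0.000 0.000
  outer loop
   vertex 3.5 1.5 4.5
   vertex 3.5 4.0 0.0
   vertex 3.5 5.0 5.0
  endloop
 endfacet
 facet normal 0.631 -0.110 0.768
  outer loop
   vertex 3.5 1.5 4.5
   vertex 3.5 5.0 5.0
   vertex 1.5 0.5 6.0
  endloop
 endfacet
 facet normal -0.879 -0.056 -0.474
  outer loop
   vertex 1.5 1.5 4.0
   vertex 0.5 4.5 5.5
   vertex 3.5 4.0 0.0
  endloop
 endfacet
 facet normal -0.958 -0.256 -0.128
  outer loop
   vertex 1.5 1.5 4.0
   vertex 1.5 0.5 6.0
   vertex 0.5 4.5 5.5
  endloop
 endfacet
 facet normal 0.121 -0.868 -0.482
  outer loop
   vertex 1.5 1.5 4.0
   vertex 3.5 4.0 0.0
   vertex 3.5 1.5 4.5
  endloop
 endfacet
 facet normal 0.111 -0.889 -0.444
  outer loop
   vertex 1.5 1.5 4.0
   vertex 3.5 1.5 4.5
   vertex 1.5 0.5 6.0
  endloop
 endfacet
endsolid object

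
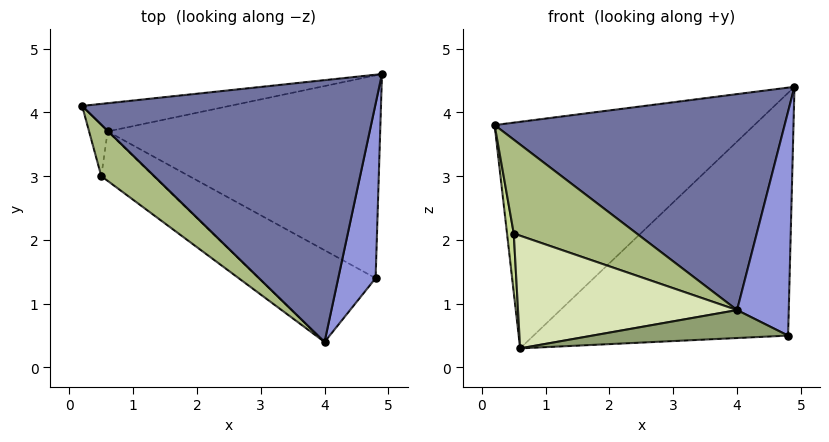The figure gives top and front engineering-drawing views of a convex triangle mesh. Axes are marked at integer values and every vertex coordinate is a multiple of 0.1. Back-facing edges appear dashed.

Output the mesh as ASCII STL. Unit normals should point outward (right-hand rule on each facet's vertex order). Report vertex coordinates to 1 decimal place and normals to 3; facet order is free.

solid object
 facet normal -0.031 -0.636 0.771
  outer loop
   vertex 4.0 0.4 0.9
   vertex 4.9 4.6 4.4
   vertex 0.2 4.1 3.8
  endloop
 endfacet
 facet normal -0.089 0.988 -0.123
  outer loop
   vertex 0.6 3.7 0.3
   vertex 0.2 4.1 3.8
   vertex 4.9 4.6 4.4
  endloop
 endfacet
 facet normal 0.791 -0.483 0.376
  outer loop
   vertex 4.8 1.4 0.5
   vertex 4.9 4.6 4.4
   vertex 4.0 0.4 0.9
  endloop
 endfacet
 facet normal 0.411 0.700 -0.585
  outer loop
   vertex 4.8 1.4 0.5
   vertex 0.6 3.7 0.3
   vertex 4.9 4.6 4.4
  endloop
 endfacet
 facet normal -0.113 -0.290 -0.950
  outer loop
   vertex 4.8 1.4 0.5
   vertex 4.0 0.4 0.9
   vertex 0.6 3.7 0.3
  endloop
 endfacet
 facet normal -0.437 -0.788 0.433
  outer loop
   vertex 0.5 3.0 2.1
   vertex 4.0 0.4 0.9
   vertex 0.2 4.1 3.8
  endloop
 endfacet
 facet normal -0.988 -0.115 -0.100
  outer loop
   vertex 0.5 3.0 2.1
   vertex 0.2 4.1 3.8
   vertex 0.6 3.7 0.3
  endloop
 endfacet
 facet normal -0.633 -0.709 -0.311
  outer loop
   vertex 0.5 3.0 2.1
   vertex 0.6 3.7 0.3
   vertex 4.0 0.4 0.9
  endloop
 endfacet
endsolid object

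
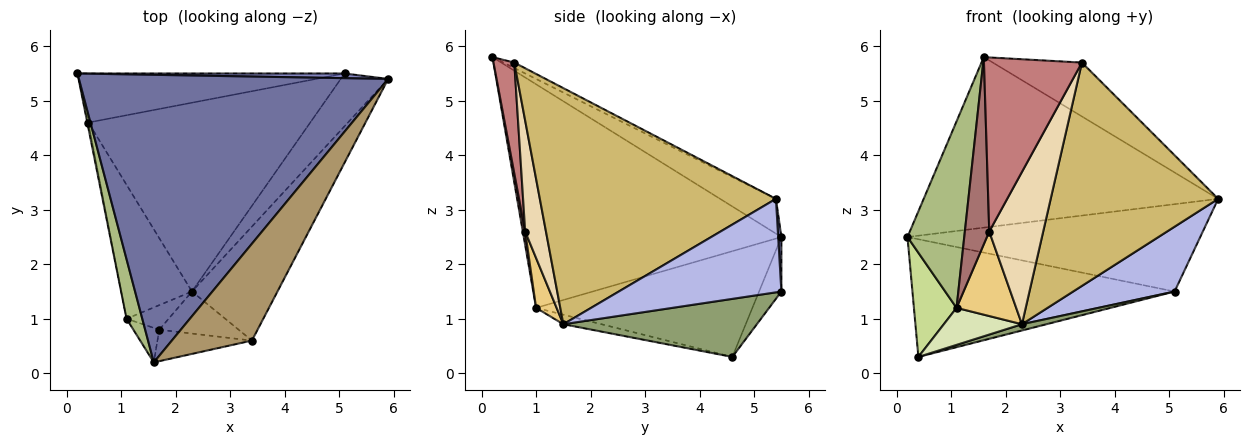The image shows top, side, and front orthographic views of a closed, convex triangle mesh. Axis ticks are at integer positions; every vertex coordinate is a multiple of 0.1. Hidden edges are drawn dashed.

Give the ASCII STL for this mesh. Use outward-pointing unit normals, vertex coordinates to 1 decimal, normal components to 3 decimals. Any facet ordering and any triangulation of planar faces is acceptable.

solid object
 facet normal -0.096 0.508 0.856
  outer loop
   vertex 1.6 0.2 5.8
   vertex 5.9 5.4 3.2
   vertex 0.2 5.5 2.5
  endloop
 endfacet
 facet normal 0.011 0.999 0.054
  outer loop
   vertex 5.1 5.5 1.5
   vertex 0.2 5.5 2.5
   vertex 5.9 5.4 3.2
  endloop
 endfacet
 facet normal -0.078 0.920 -0.384
  outer loop
   vertex 5.1 5.5 1.5
   vertex 0.4 4.6 0.3
   vertex 0.2 5.5 2.5
  endloop
 endfacet
 facet normal 0.779 -0.486 -0.395
  outer loop
   vertex 5.1 5.5 1.5
   vertex 5.9 5.4 3.2
   vertex 2.3 1.5 0.9
  endloop
 endfacet
 facet normal 0.253 -0.032 -0.967
  outer loop
   vertex 5.1 5.5 1.5
   vertex 2.3 1.5 0.9
   vertex 0.4 4.6 0.3
  endloop
 endfacet
 facet normal -0.974 -0.215 0.069
  outer loop
   vertex 1.1 1.0 1.2
   vertex 1.6 0.2 5.8
   vertex 0.2 5.5 2.5
  endloop
 endfacet
 facet normal -0.981 -0.193 -0.010
  outer loop
   vertex 1.1 1.0 1.2
   vertex 0.2 5.5 2.5
   vertex 0.4 4.6 0.3
  endloop
 endfacet
 facet normal -0.129 -0.264 -0.956
  outer loop
   vertex 1.1 1.0 1.2
   vertex 0.4 4.6 0.3
   vertex 2.3 1.5 0.9
  endloop
 endfacet
 facet normal -0.059 0.485 0.872
  outer loop
   vertex 3.4 0.6 5.7
   vertex 5.9 5.4 3.2
   vertex 1.6 0.2 5.8
  endloop
 endfacet
 facet normal 0.782 -0.555 -0.283
  outer loop
   vertex 3.4 0.6 5.7
   vertex 2.3 1.5 0.9
   vertex 5.9 5.4 3.2
  endloop
 endfacet
 facet normal 0.314 -0.912 -0.265
  outer loop
   vertex 1.7 0.8 2.6
   vertex 1.1 1.0 1.2
   vertex 2.3 1.5 0.9
  endloop
 endfacet
 facet normal 0.348 -0.904 -0.249
  outer loop
   vertex 1.7 0.8 2.6
   vertex 2.3 1.5 0.9
   vertex 3.4 0.6 5.7
  endloop
 endfacet
 facet normal 0.095 -0.979 -0.181
  outer loop
   vertex 1.7 0.8 2.6
   vertex 1.6 0.2 5.8
   vertex 1.1 1.0 1.2
  endloop
 endfacet
 facet normal 0.204 -0.963 -0.174
  outer loop
   vertex 1.7 0.8 2.6
   vertex 3.4 0.6 5.7
   vertex 1.6 0.2 5.8
  endloop
 endfacet
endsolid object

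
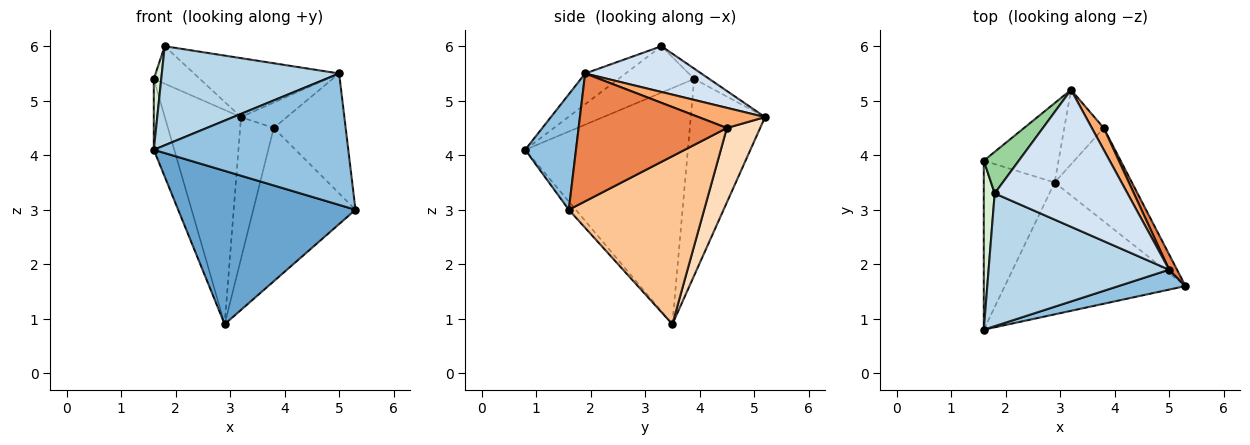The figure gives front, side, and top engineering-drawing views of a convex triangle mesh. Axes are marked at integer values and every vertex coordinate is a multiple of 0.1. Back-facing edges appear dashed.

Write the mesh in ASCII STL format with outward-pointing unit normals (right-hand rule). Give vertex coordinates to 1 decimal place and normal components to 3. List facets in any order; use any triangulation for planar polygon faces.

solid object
 facet normal -0.030 -0.758 -0.652
  outer loop
   vertex 2.9 3.5 0.9
   vertex 5.3 1.6 3.0
   vertex 1.6 0.8 4.1
  endloop
 endfacet
 facet normal 0.250 -0.957 0.145
  outer loop
   vertex 5.0 1.9 5.5
   vertex 1.6 0.8 4.1
   vertex 5.3 1.6 3.0
  endloop
 endfacet
 facet normal -0.135 -0.593 0.794
  outer loop
   vertex 1.8 3.3 6.0
   vertex 1.6 0.8 4.1
   vertex 5.0 1.9 5.5
  endloop
 endfacet
 facet normal 0.302 0.377 0.876
  outer loop
   vertex 1.8 3.3 6.0
   vertex 5.0 1.9 5.5
   vertex 3.2 5.2 4.7
  endloop
 endfacet
 facet normal 0.898 0.436 0.055
  outer loop
   vertex 3.8 4.5 4.5
   vertex 5.0 1.9 5.5
   vertex 5.3 1.6 3.0
  endloop
 endfacet
 facet normal 0.741 0.510 0.437
  outer loop
   vertex 3.8 4.5 4.5
   vertex 3.2 5.2 4.7
   vertex 5.0 1.9 5.5
  endloop
 endfacet
 facet normal 0.749 0.566 -0.344
  outer loop
   vertex 3.8 4.5 4.5
   vertex 5.3 1.6 3.0
   vertex 2.9 3.5 0.9
  endloop
 endfacet
 facet normal 0.660 0.665 -0.350
  outer loop
   vertex 3.8 4.5 4.5
   vertex 2.9 3.5 0.9
   vertex 3.2 5.2 4.7
  endloop
 endfacet
 facet normal -0.675 0.692 -0.256
  outer loop
   vertex 1.6 3.9 5.4
   vertex 3.2 5.2 4.7
   vertex 2.9 3.5 0.9
  endloop
 endfacet
 facet normal -0.214 0.654 0.725
  outer loop
   vertex 1.6 3.9 5.4
   vertex 1.8 3.3 6.0
   vertex 3.2 5.2 4.7
  endloop
 endfacet
 facet normal -0.951 0.120 -0.285
  outer loop
   vertex 1.6 3.9 5.4
   vertex 2.9 3.5 0.9
   vertex 1.6 0.8 4.1
  endloop
 endfacet
 facet normal -0.969 -0.095 0.228
  outer loop
   vertex 1.6 3.9 5.4
   vertex 1.6 0.8 4.1
   vertex 1.8 3.3 6.0
  endloop
 endfacet
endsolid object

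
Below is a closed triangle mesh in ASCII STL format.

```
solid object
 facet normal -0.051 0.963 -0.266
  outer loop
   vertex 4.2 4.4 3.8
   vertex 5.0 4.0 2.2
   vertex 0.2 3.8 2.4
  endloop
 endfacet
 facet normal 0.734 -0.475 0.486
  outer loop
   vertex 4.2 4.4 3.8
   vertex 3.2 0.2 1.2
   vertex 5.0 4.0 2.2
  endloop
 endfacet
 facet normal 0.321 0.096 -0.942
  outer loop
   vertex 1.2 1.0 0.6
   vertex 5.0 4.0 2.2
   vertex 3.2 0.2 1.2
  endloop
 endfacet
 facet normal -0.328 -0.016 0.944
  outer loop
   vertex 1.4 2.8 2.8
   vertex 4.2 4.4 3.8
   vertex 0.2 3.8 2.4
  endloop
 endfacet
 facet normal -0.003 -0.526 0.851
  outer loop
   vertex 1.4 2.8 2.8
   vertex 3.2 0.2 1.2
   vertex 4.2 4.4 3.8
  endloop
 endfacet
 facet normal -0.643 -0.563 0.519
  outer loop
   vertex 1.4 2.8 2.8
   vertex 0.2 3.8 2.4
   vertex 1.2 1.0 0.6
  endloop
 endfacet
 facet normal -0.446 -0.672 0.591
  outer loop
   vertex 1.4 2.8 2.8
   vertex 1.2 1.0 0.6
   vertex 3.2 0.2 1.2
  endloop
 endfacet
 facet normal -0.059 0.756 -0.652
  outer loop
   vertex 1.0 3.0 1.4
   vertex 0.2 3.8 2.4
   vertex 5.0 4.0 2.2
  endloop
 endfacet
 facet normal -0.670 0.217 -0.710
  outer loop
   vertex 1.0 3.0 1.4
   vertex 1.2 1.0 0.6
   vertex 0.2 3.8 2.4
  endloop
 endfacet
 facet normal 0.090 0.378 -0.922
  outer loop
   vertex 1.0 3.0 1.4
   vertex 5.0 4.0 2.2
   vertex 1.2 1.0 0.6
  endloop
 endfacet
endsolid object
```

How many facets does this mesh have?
10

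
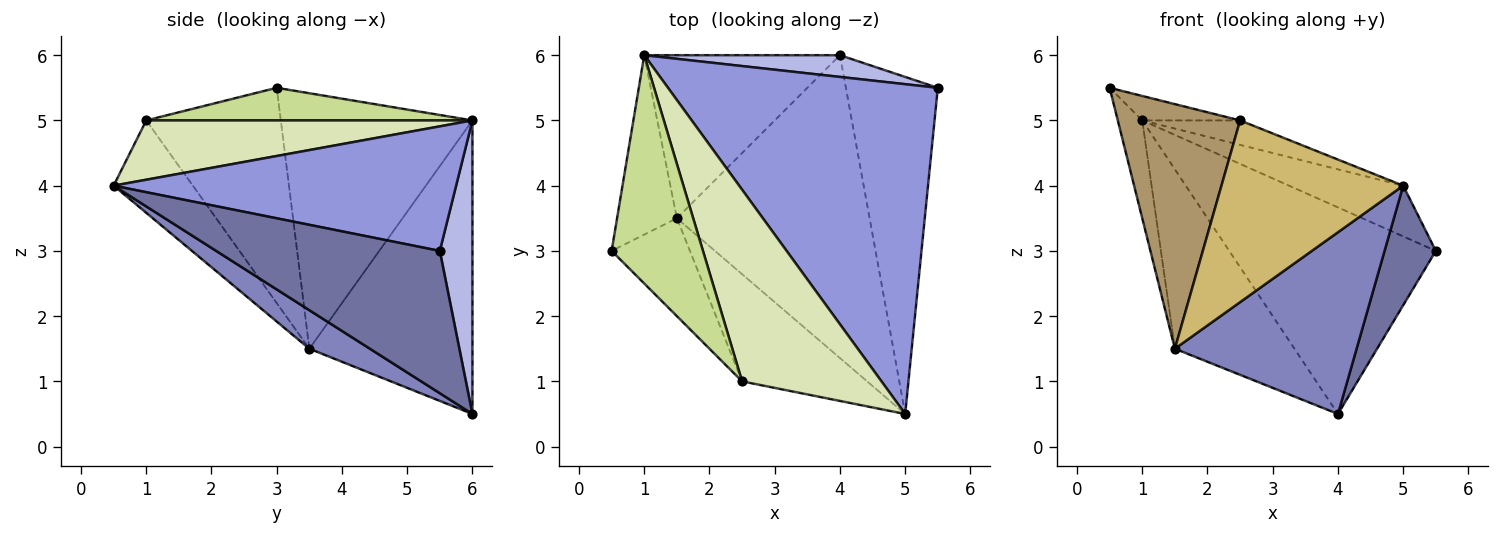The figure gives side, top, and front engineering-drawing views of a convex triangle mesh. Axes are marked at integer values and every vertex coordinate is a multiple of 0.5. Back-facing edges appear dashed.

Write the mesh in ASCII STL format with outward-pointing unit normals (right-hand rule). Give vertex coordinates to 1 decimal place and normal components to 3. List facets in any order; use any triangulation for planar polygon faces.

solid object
 facet normal 0.825 -0.189 -0.533
  outer loop
   vertex 4.0 6.0 0.5
   vertex 5.5 5.5 3.0
   vertex 5.0 0.5 4.0
  endloop
 endfacet
 facet normal 0.169 -0.507 -0.845
  outer loop
   vertex 1.5 3.5 1.5
   vertex 4.0 6.0 0.5
   vertex 5.0 0.5 4.0
  endloop
 endfacet
 facet normal 0.415 0.138 0.899
  outer loop
   vertex 1.0 6.0 5.0
   vertex 5.0 0.5 4.0
   vertex 5.5 5.5 3.0
  endloop
 endfacet
 facet normal 0.155 0.982 0.103
  outer loop
   vertex 1.0 6.0 5.0
   vertex 5.5 5.5 3.0
   vertex 4.0 6.0 0.5
  endloop
 endfacet
 facet normal -0.966 0.123 -0.226
  outer loop
   vertex 1.0 6.0 5.0
   vertex 1.5 3.5 1.5
   vertex 0.5 3.0 5.5
  endloop
 endfacet
 facet normal -0.710 0.521 -0.474
  outer loop
   vertex 1.0 6.0 5.0
   vertex 4.0 6.0 0.5
   vertex 1.5 3.5 1.5
  endloop
 endfacet
 facet normal 0.335 0.100 0.937
  outer loop
   vertex 2.5 1.0 5.0
   vertex 1.0 6.0 5.0
   vertex 0.5 3.0 5.5
  endloop
 endfacet
 facet normal 0.389 0.117 0.914
  outer loop
   vertex 2.5 1.0 5.0
   vertex 5.0 0.5 4.0
   vertex 1.0 6.0 5.0
  endloop
 endfacet
 facet normal -0.715 -0.650 -0.260
  outer loop
   vertex 2.5 1.0 5.0
   vertex 0.5 3.0 5.5
   vertex 1.5 3.5 1.5
  endloop
 endfacet
 facet normal -0.352 -0.806 -0.476
  outer loop
   vertex 2.5 1.0 5.0
   vertex 1.5 3.5 1.5
   vertex 5.0 0.5 4.0
  endloop
 endfacet
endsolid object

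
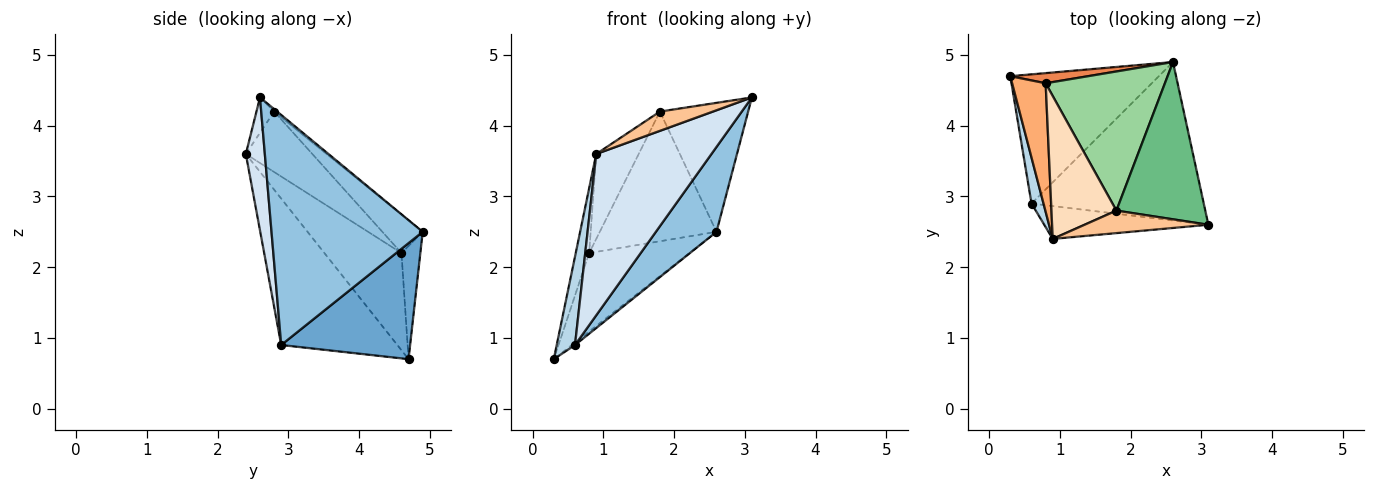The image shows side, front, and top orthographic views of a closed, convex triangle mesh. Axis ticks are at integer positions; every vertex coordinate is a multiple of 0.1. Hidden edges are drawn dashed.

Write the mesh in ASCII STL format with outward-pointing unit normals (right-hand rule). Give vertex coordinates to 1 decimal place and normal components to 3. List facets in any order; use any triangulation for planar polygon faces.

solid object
 facet normal 0.615 0.015 -0.788
  outer loop
   vertex 0.6 2.9 0.9
   vertex 0.3 4.7 0.7
   vertex 2.6 4.9 2.5
  endloop
 endfacet
 facet normal 0.762 -0.306 -0.571
  outer loop
   vertex 0.6 2.9 0.9
   vertex 2.6 4.9 2.5
   vertex 3.1 2.6 4.4
  endloop
 endfacet
 facet normal -0.985 -0.155 0.081
  outer loop
   vertex 0.6 2.9 0.9
   vertex 0.9 2.4 3.6
   vertex 0.3 4.7 0.7
  endloop
 endfacet
 facet normal 0.160 -0.967 -0.197
  outer loop
   vertex 0.6 2.9 0.9
   vertex 3.1 2.6 4.4
   vertex 0.9 2.4 3.6
  endloop
 endfacet
 facet normal -0.184 0.975 0.126
  outer loop
   vertex 0.8 4.6 2.2
   vertex 2.6 4.9 2.5
   vertex 0.3 4.7 0.7
  endloop
 endfacet
 facet normal -0.933 0.162 0.322
  outer loop
   vertex 0.8 4.6 2.2
   vertex 0.3 4.7 0.7
   vertex 0.9 2.4 3.6
  endloop
 endfacet
 facet normal -0.212 -0.636 0.742
  outer loop
   vertex 1.8 2.8 4.2
   vertex 0.9 2.4 3.6
   vertex 3.1 2.6 4.4
  endloop
 endfacet
 facet normal -0.625 0.399 0.671
  outer loop
   vertex 1.8 2.8 4.2
   vertex 0.8 4.6 2.2
   vertex 0.9 2.4 3.6
  endloop
 endfacet
 facet normal -0.021 0.634 0.773
  outer loop
   vertex 1.8 2.8 4.2
   vertex 3.1 2.6 4.4
   vertex 2.6 4.9 2.5
  endloop
 endfacet
 facet normal -0.229 0.664 0.712
  outer loop
   vertex 1.8 2.8 4.2
   vertex 2.6 4.9 2.5
   vertex 0.8 4.6 2.2
  endloop
 endfacet
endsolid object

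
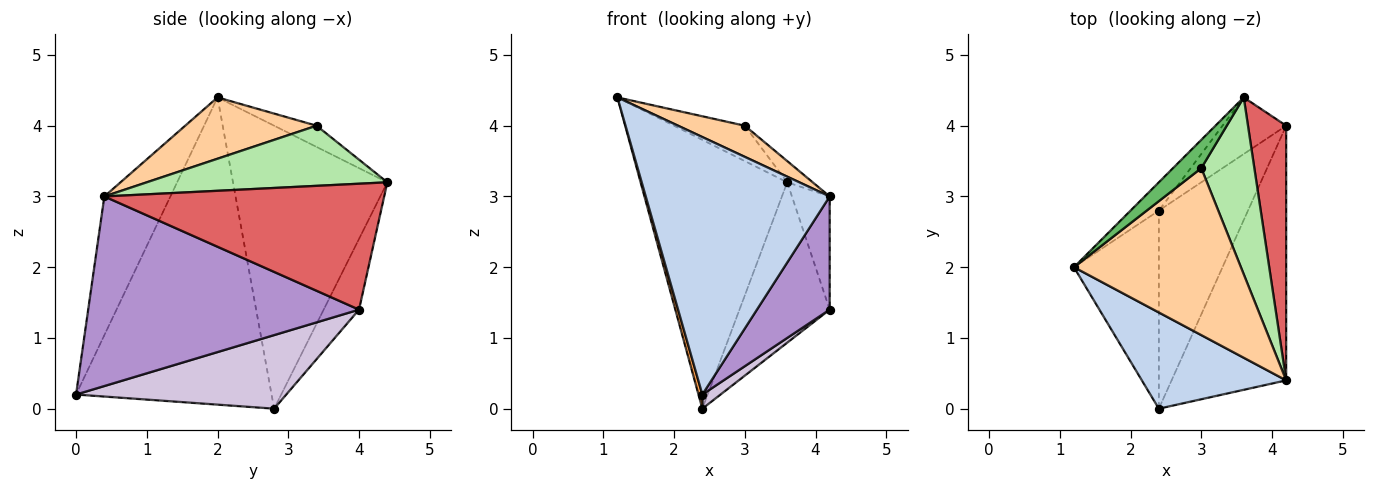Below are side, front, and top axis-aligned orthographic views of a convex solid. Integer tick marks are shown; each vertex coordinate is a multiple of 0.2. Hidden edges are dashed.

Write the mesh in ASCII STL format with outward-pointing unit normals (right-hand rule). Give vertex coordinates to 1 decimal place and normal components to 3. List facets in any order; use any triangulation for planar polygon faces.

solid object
 facet normal -0.723 0.687 -0.072
  outer loop
   vertex 2.4 2.8 0.0
   vertex 1.2 2.0 4.4
   vertex 3.6 4.4 3.2
  endloop
 endfacet
 facet normal -0.319 -0.888 0.332
  outer loop
   vertex 2.4 0.0 0.2
   vertex 4.2 0.4 3.0
   vertex 1.2 2.0 4.4
  endloop
 endfacet
 facet normal -0.964 -0.019 -0.266
  outer loop
   vertex 2.4 0.0 0.2
   vertex 1.2 2.0 4.4
   vertex 2.4 2.8 0.0
  endloop
 endfacet
 facet normal 0.340 -0.172 0.925
  outer loop
   vertex 3.0 3.4 4.0
   vertex 1.2 2.0 4.4
   vertex 4.2 0.4 3.0
  endloop
 endfacet
 facet normal -0.424 0.707 0.566
  outer loop
   vertex 3.0 3.4 4.0
   vertex 3.6 4.4 3.2
   vertex 1.2 2.0 4.4
  endloop
 endfacet
 facet normal 0.747 0.079 0.660
  outer loop
   vertex 3.0 3.4 4.0
   vertex 4.2 0.4 3.0
   vertex 3.6 4.4 3.2
  endloop
 endfacet
 facet normal 0.949 0.128 0.288
  outer loop
   vertex 4.2 4.0 1.4
   vertex 3.6 4.4 3.2
   vertex 4.2 0.4 3.0
  endloop
 endfacet
 facet normal -0.347 0.884 -0.312
  outer loop
   vertex 4.2 4.0 1.4
   vertex 2.4 2.8 0.0
   vertex 3.6 4.4 3.2
  endloop
 endfacet
 facet normal 0.834 -0.224 -0.504
  outer loop
   vertex 4.2 4.0 1.4
   vertex 4.2 0.4 3.0
   vertex 2.4 0.0 0.2
  endloop
 endfacet
 facet normal 0.636 -0.055 -0.770
  outer loop
   vertex 4.2 4.0 1.4
   vertex 2.4 0.0 0.2
   vertex 2.4 2.8 0.0
  endloop
 endfacet
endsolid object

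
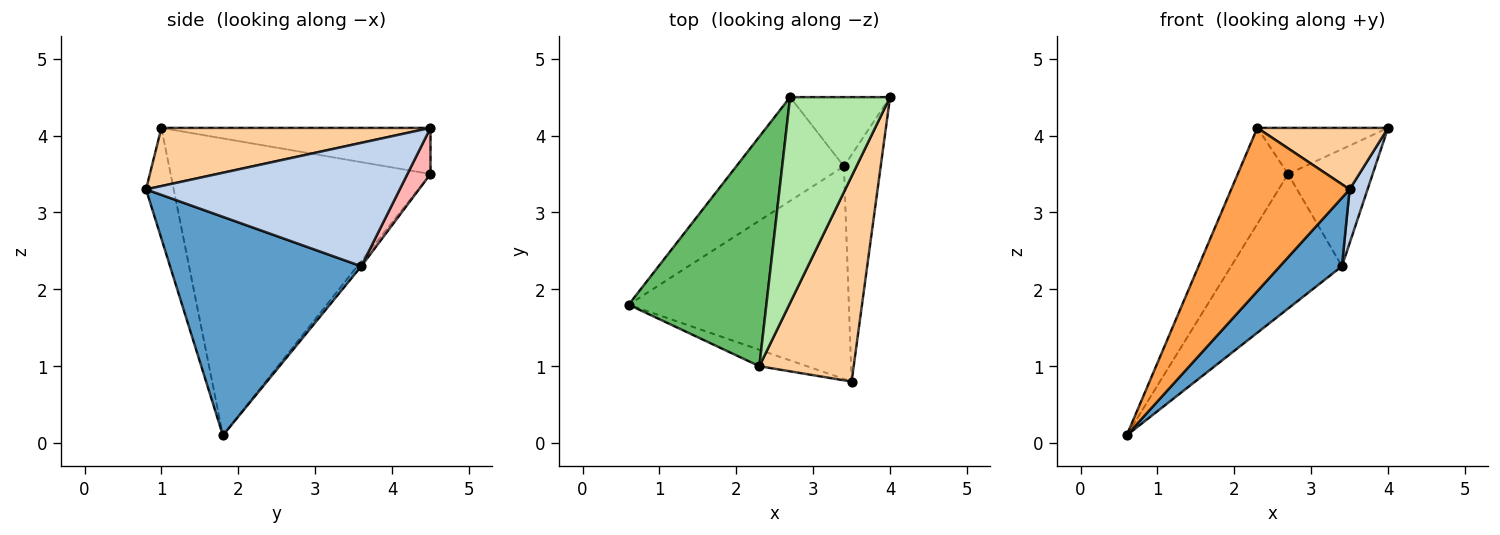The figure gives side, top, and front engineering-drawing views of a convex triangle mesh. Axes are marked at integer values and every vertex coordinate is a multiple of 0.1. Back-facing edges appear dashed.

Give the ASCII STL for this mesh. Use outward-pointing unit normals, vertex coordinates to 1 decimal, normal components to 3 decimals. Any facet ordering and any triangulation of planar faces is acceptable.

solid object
 facet normal 0.687 -0.223 -0.692
  outer loop
   vertex 3.4 3.6 2.3
   vertex 3.5 0.8 3.3
   vertex 0.6 1.8 0.1
  endloop
 endfacet
 facet normal 0.956 -0.068 -0.285
  outer loop
   vertex 3.4 3.6 2.3
   vertex 4.0 4.5 4.1
   vertex 3.5 0.8 3.3
  endloop
 endfacet
 facet normal -0.227 -0.969 -0.098
  outer loop
   vertex 2.3 1.0 4.1
   vertex 0.6 1.8 0.1
   vertex 3.5 0.8 3.3
  endloop
 endfacet
 facet normal 0.509 -0.247 0.825
  outer loop
   vertex 2.3 1.0 4.1
   vertex 3.5 0.8 3.3
   vertex 4.0 4.5 4.1
  endloop
 endfacet
 facet normal -0.893 0.173 0.414
  outer loop
   vertex 2.7 4.5 3.5
   vertex 0.6 1.8 0.1
   vertex 2.3 1.0 4.1
  endloop
 endfacet
 facet normal -0.411 0.199 0.890
  outer loop
   vertex 2.7 4.5 3.5
   vertex 2.3 1.0 4.1
   vertex 4.0 4.5 4.1
  endloop
 endfacet
 facet normal -0.029 0.791 -0.611
  outer loop
   vertex 2.7 4.5 3.5
   vertex 3.4 3.6 2.3
   vertex 0.6 1.8 0.1
  endloop
 endfacet
 facet normal 0.229 0.838 -0.495
  outer loop
   vertex 2.7 4.5 3.5
   vertex 4.0 4.5 4.1
   vertex 3.4 3.6 2.3
  endloop
 endfacet
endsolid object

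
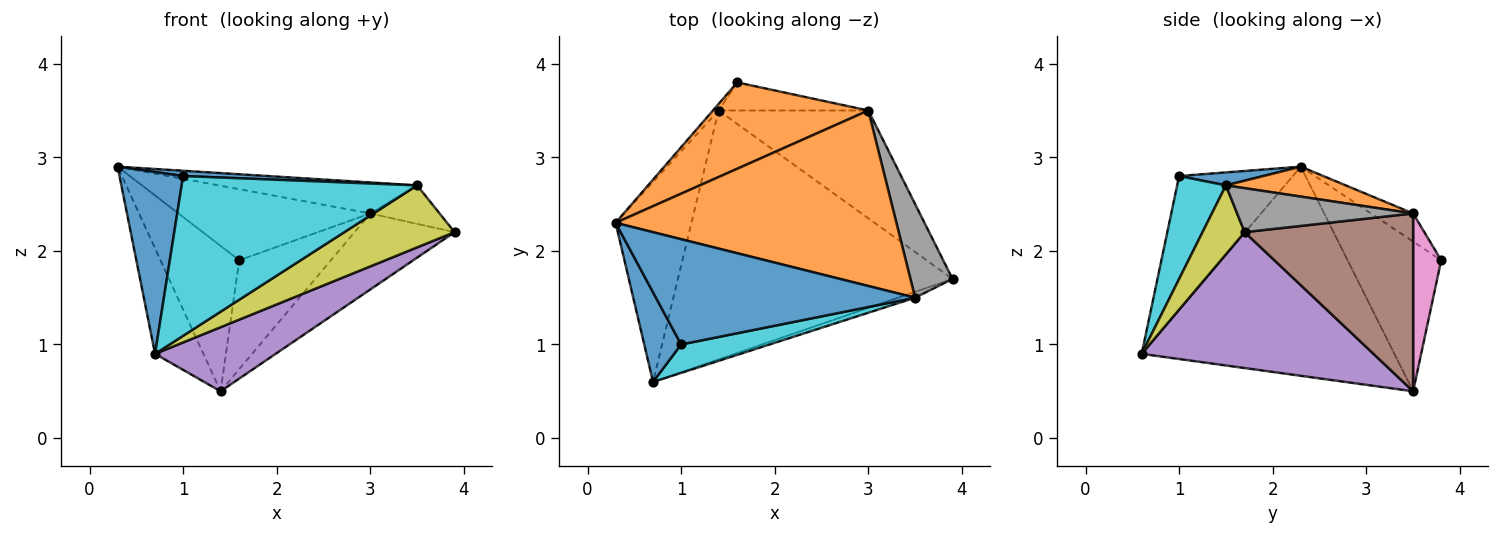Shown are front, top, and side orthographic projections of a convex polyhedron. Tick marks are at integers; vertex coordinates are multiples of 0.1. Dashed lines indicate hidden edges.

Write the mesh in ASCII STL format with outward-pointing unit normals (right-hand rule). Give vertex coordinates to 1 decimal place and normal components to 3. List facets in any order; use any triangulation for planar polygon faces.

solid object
 facet normal -0.848 -0.475 0.234
  outer loop
   vertex 1.0 1.0 2.8
   vertex 0.3 2.3 2.9
   vertex 0.7 0.6 0.9
  endloop
 endfacet
 facet normal -0.138 0.630 0.765
  outer loop
   vertex 3.0 3.5 2.4
   vertex 1.6 3.8 1.9
   vertex 0.3 2.3 2.9
  endloop
 endfacet
 facet normal -0.765 0.644 -0.029
  outer loop
   vertex 1.4 3.5 0.5
   vertex 0.3 2.3 2.9
   vertex 1.6 3.8 1.9
  endloop
 endfacet
 facet normal -0.925 0.177 -0.336
  outer loop
   vertex 1.4 3.5 0.5
   vertex 0.7 0.6 0.9
   vertex 0.3 2.3 2.9
  endloop
 endfacet
 facet normal 0.432 -0.225 -0.873
  outer loop
   vertex 1.4 3.5 0.5
   vertex 3.9 1.7 2.2
   vertex 0.7 0.6 0.9
  endloop
 endfacet
 facet normal 0.696 0.413 -0.587
  outer loop
   vertex 1.4 3.5 0.5
   vertex 3.0 3.5 2.4
   vertex 3.9 1.7 2.2
  endloop
 endfacet
 facet normal 0.284 0.928 -0.240
  outer loop
   vertex 1.4 3.5 0.5
   vertex 1.6 3.8 1.9
   vertex 3.0 3.5 2.4
  endloop
 endfacet
 facet normal 0.695 0.273 0.665
  outer loop
   vertex 3.5 1.5 2.7
   vertex 3.9 1.7 2.2
   vertex 3.0 3.5 2.4
  endloop
 endfacet
 facet normal 0.356 -0.931 -0.088
  outer loop
   vertex 3.5 1.5 2.7
   vertex 0.7 0.6 0.9
   vertex 3.9 1.7 2.2
  endloop
 endfacet
 facet normal 0.200 -0.965 0.172
  outer loop
   vertex 3.5 1.5 2.7
   vertex 1.0 1.0 2.8
   vertex 0.7 0.6 0.9
  endloop
 endfacet
 facet normal 0.050 -0.050 0.998
  outer loop
   vertex 3.5 1.5 2.7
   vertex 0.3 2.3 2.9
   vertex 1.0 1.0 2.8
  endloop
 endfacet
 facet normal 0.104 0.173 0.979
  outer loop
   vertex 3.5 1.5 2.7
   vertex 3.0 3.5 2.4
   vertex 0.3 2.3 2.9
  endloop
 endfacet
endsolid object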